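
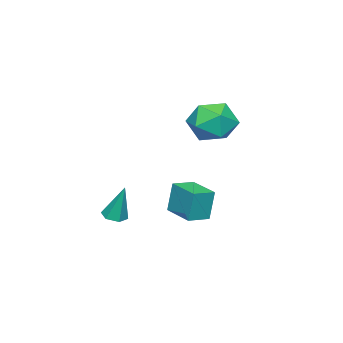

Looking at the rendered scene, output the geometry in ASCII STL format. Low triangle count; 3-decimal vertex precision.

solid 
facet normal -0.903 0.412 -0.124
outer loop
vertex -1.747 1.793 -0.863
vertex -1.093 3.193 -0.977
vertex -1.622 1.612 -2.377
endloop
endfacet
facet normal -0.422 -0.903 0.073
outer loop
vertex -0.647 1.167 -2.243
vertex -1.747 1.793 -0.863
vertex -1.622 1.612 -2.377
endloop
endfacet
facet normal -0.903 0.412 -0.124
outer loop
vertex -1.622 1.612 -2.377
vertex -1.093 3.193 -0.977
vertex -0.968 3.012 -2.491
endloop
endfacet
facet normal 0.082 -0.119 -0.990
outer loop
vertex -0.968 3.012 -2.491
vertex -0.647 1.167 -2.243
vertex -1.622 1.612 -2.377
endloop
endfacet
facet normal -0.082 0.119 0.990
outer loop
vertex -1.747 1.793 -0.863
vertex -0.118 2.748 -0.843
vertex -1.093 3.193 -0.977
endloop
endfacet
facet normal -0.422 -0.903 0.073
outer loop
vertex -0.772 1.348 -0.729
vertex -1.747 1.793 -0.863
vertex -0.647 1.167 -2.243
endloop
endfacet
facet normal -0.082 0.119 0.990
outer loop
vertex -0.772 1.348 -0.729
vertex -0.118 2.748 -0.843
vertex -1.747 1.793 -0.863
endloop
endfacet
facet normal 0.422 0.903 -0.073
outer loop
vertex -1.093 3.193 -0.977
vertex -0.118 2.748 -0.843
vertex -0.968 3.012 -2.491
endloop
endfacet
facet normal 0.082 -0.119 -0.990
outer loop
vertex 0.007 2.567 -2.357
vertex -0.647 1.167 -2.243
vertex -0.968 3.012 -2.491
endloop
endfacet
facet normal 0.422 0.903 -0.073
outer loop
vertex -0.968 3.012 -2.491
vertex -0.118 2.748 -0.843
vertex 0.007 2.567 -2.357
endloop
endfacet
facet normal 0.903 -0.412 0.124
outer loop
vertex 0.007 2.567 -2.357
vertex -0.772 1.348 -0.729
vertex -0.647 1.167 -2.243
endloop
endfacet
facet normal 0.903 -0.412 0.124
outer loop
vertex -0.118 2.748 -0.843
vertex -0.772 1.348 -0.729
vertex 0.007 2.567 -2.357
endloop
endfacet
facet normal -0.021 -0.303 -0.953
outer loop
vertex 3.033 1.154 -1.676
vertex 2.702 0.714 -1.529
vertex 2.465 1.209 -1.681
endloop
endfacet
facet normal 0.097 0.995 -0.035
outer loop
vertex 3.033 1.154 -1.676
vertex 2.465 1.209 -1.681
vertex 2.738 1.246 0.149
endloop
endfacet
facet normal -0.021 -0.303 -0.953
outer loop
vertex 2.465 1.209 -1.681
vertex 2.702 0.714 -1.529
vertex 2.134 0.769 -1.534
endloop
endfacet
facet normal -0.778 0.620 0.104
outer loop
vertex 2.465 1.209 -1.681
vertex 2.134 0.769 -1.534
vertex 2.738 1.246 0.149
endloop
endfacet
facet normal -0.021 -0.304 -0.952
outer loop
vertex 2.134 0.769 -1.534
vertex 2.702 0.714 -1.529
vertex 2.371 0.273 -1.381
endloop
endfacet
facet normal -0.870 -0.294 0.396
outer loop
vertex 2.134 0.769 -1.534
vertex 2.371 0.273 -1.381
vertex 2.738 1.246 0.149
endloop
endfacet
facet normal -0.021 -0.304 -0.952
outer loop
vertex 2.371 0.273 -1.381
vertex 2.702 0.714 -1.529
vertex 2.938 0.218 -1.376
endloop
endfacet
facet normal -0.085 -0.831 0.549
outer loop
vertex 2.371 0.273 -1.381
vertex 2.938 0.218 -1.376
vertex 2.738 1.246 0.149
endloop
endfacet
facet normal -0.020 -0.303 -0.953
outer loop
vertex 2.938 0.218 -1.376
vertex 2.702 0.714 -1.529
vertex 3.269 0.658 -1.523
endloop
endfacet
facet normal 0.789 -0.456 0.411
outer loop
vertex 2.938 0.218 -1.376
vertex 3.269 0.658 -1.523
vertex 2.738 1.246 0.149
endloop
endfacet
facet normal -0.020 -0.303 -0.953
outer loop
vertex 3.269 0.658 -1.523
vertex 2.702 0.714 -1.529
vertex 3.033 1.154 -1.676
endloop
endfacet
facet normal 0.882 0.456 0.120
outer loop
vertex 3.269 0.658 -1.523
vertex 3.033 1.154 -1.676
vertex 2.738 1.246 0.149
endloop
endfacet
facet normal -0.094 0.791 0.604
outer loop
vertex -0.498 4.66 3.379
vertex -0.615 3.947 4.295
vertex 0.445 4.317 3.975
endloop
endfacet
facet normal 0.318 0.947 0.042
outer loop
vertex -0.498 4.66 3.379
vertex 0.445 4.317 3.975
vertex 0.475 4.359 2.809
endloop
endfacet
facet normal -0.064 0.833 -0.549
outer loop
vertex -0.498 4.66 3.379
vertex 0.475 4.359 2.809
vertex -0.566 4.015 2.408
endloop
endfacet
facet normal -0.712 0.607 -0.353
outer loop
vertex -0.498 4.66 3.379
vertex -0.566 4.015 2.408
vertex -1.24 3.76 3.327
endloop
endfacet
facet normal -0.730 0.581 0.359
outer loop
vertex -0.498 4.66 3.379
vertex -1.24 3.76 3.327
vertex -0.615 3.947 4.295
endloop
endfacet
facet normal 0.869 0.494 0.040
outer loop
vertex 0.475 4.359 2.809
vertex 0.445 4.317 3.975
vertex 0.96 3.46 3.373
endloop
endfacet
facet normal 0.202 0.242 0.949
outer loop
vertex 0.445 4.317 3.975
vertex -0.615 3.947 4.295
vertex 0.286 3.205 4.292
endloop
endfacet
facet normal -0.827 -0.099 0.553
outer loop
vertex -0.615 3.947 4.295
vertex -1.24 3.76 3.327
vertex -0.755 2.861 3.891
endloop
endfacet
facet normal -0.797 -0.057 -0.601
outer loop
vertex -1.24 3.76 3.327
vertex -0.566 4.015 2.408
vertex -0.725 2.903 2.725
endloop
endfacet
facet normal 0.251 0.309 -0.917
outer loop
vertex -0.566 4.015 2.408
vertex 0.475 4.359 2.809
vertex 0.335 3.273 2.405
endloop
endfacet
facet normal 0.712 -0.607 0.353
outer loop
vertex 0.218 2.56 3.321
vertex 0.96 3.46 3.373
vertex 0.286 3.205 4.292
endloop
endfacet
facet normal 0.064 -0.833 0.549
outer loop
vertex 0.218 2.56 3.321
vertex 0.286 3.205 4.292
vertex -0.755 2.861 3.891
endloop
endfacet
facet normal -0.318 -0.947 -0.042
outer loop
vertex 0.218 2.56 3.321
vertex -0.755 2.861 3.891
vertex -0.725 2.903 2.725
endloop
endfacet
facet normal 0.094 -0.791 -0.604
outer loop
vertex 0.218 2.56 3.321
vertex -0.725 2.903 2.725
vertex 0.335 3.273 2.405
endloop
endfacet
facet normal 0.730 -0.581 -0.359
outer loop
vertex 0.218 2.56 3.321
vertex 0.335 3.273 2.405
vertex 0.96 3.46 3.373
endloop
endfacet
facet normal 0.797 0.057 0.601
outer loop
vertex 0.286 3.205 4.292
vertex 0.96 3.46 3.373
vertex 0.445 4.317 3.975
endloop
endfacet
facet normal -0.251 -0.309 0.917
outer loop
vertex -0.755 2.861 3.891
vertex 0.286 3.205 4.292
vertex -0.615 3.947 4.295
endloop
endfacet
facet normal -0.869 -0.494 -0.040
outer loop
vertex -0.725 2.903 2.725
vertex -0.755 2.861 3.891
vertex -1.24 3.76 3.327
endloop
endfacet
facet normal -0.202 -0.242 -0.949
outer loop
vertex 0.335 3.273 2.405
vertex -0.725 2.903 2.725
vertex -0.566 4.015 2.408
endloop
endfacet
facet normal 0.827 0.099 -0.553
outer loop
vertex 0.96 3.46 3.373
vertex 0.335 3.273 2.405
vertex 0.475 4.359 2.809
endloop
endfacet

endsolid


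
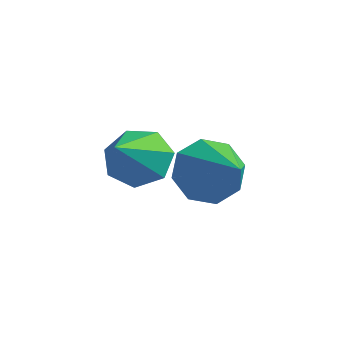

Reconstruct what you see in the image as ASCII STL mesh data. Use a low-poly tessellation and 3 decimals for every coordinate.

solid 
facet normal -0.824 0.308 -0.476
outer loop
vertex 0.003 3.782 -3.06
vertex -0.608 3.233 -2.358
vertex -0.208 4.236 -2.401
endloop
endfacet
facet normal 0.838 0.537 -0.101
outer loop
vertex 0.003 3.782 -3.06
vertex -0.208 4.236 -2.401
vertex 0.908 2.667 -1.482
endloop
endfacet
facet normal -0.824 0.308 -0.476
outer loop
vertex -0.208 4.236 -2.401
vertex -0.608 3.233 -2.358
vertex -0.653 4.102 -1.718
endloop
endfacet
facet normal 0.549 0.677 0.490
outer loop
vertex -0.208 4.236 -2.401
vertex -0.653 4.102 -1.718
vertex 0.908 2.667 -1.482
endloop
endfacet
facet normal -0.823 0.308 -0.476
outer loop
vertex -0.653 4.102 -1.718
vertex -0.608 3.233 -2.358
vertex -1.072 3.46 -1.409
endloop
endfacet
facet normal 0.169 0.336 0.927
outer loop
vertex -0.653 4.102 -1.718
vertex -1.072 3.46 -1.409
vertex 0.908 2.667 -1.482
endloop
endfacet
facet normal -0.823 0.309 -0.476
outer loop
vertex -1.072 3.46 -1.409
vertex -0.608 3.233 -2.358
vertex -1.219 2.685 -1.657
endloop
endfacet
facet normal -0.081 -0.290 0.954
outer loop
vertex -1.072 3.46 -1.409
vertex -1.219 2.685 -1.657
vertex 0.908 2.667 -1.482
endloop
endfacet
facet normal -0.823 0.308 -0.477
outer loop
vertex -1.219 2.685 -1.657
vertex -0.608 3.233 -2.358
vertex -1.008 2.231 -2.315
endloop
endfacet
facet normal -0.053 -0.830 0.556
outer loop
vertex -1.219 2.685 -1.657
vertex -1.008 2.231 -2.315
vertex 0.908 2.667 -1.482
endloop
endfacet
facet normal -0.823 0.308 -0.477
outer loop
vertex -1.008 2.231 -2.315
vertex -0.608 3.233 -2.358
vertex -0.562 2.365 -2.998
endloop
endfacet
facet normal 0.237 -0.971 -0.036
outer loop
vertex -1.008 2.231 -2.315
vertex -0.562 2.365 -2.998
vertex 0.908 2.667 -1.482
endloop
endfacet
facet normal -0.824 0.307 -0.476
outer loop
vertex -0.562 2.365 -2.998
vertex -0.608 3.233 -2.358
vertex -0.144 3.007 -3.307
endloop
endfacet
facet normal 0.617 -0.629 -0.473
outer loop
vertex -0.562 2.365 -2.998
vertex -0.144 3.007 -3.307
vertex 0.908 2.667 -1.482
endloop
endfacet
facet normal -0.824 0.308 -0.476
outer loop
vertex -0.144 3.007 -3.307
vertex -0.608 3.233 -2.358
vertex 0.003 3.782 -3.06
endloop
endfacet
facet normal 0.866 -0.005 -0.500
outer loop
vertex -0.144 3.007 -3.307
vertex 0.003 3.782 -3.06
vertex 0.908 2.667 -1.482
endloop
endfacet
facet normal -0.293 0.744 -0.601
outer loop
vertex -1.186 1.009 -2.212
vertex -1.491 1.506 -1.449
vertex -0.624 1.514 -1.861
endloop
endfacet
facet normal 0.738 -0.548 -0.393
outer loop
vertex -1.186 1.009 -2.212
vertex -0.624 1.514 -1.861
vertex -0.889 -0.026 -0.211
endloop
endfacet
facet normal -0.293 0.743 -0.602
outer loop
vertex -0.624 1.514 -1.861
vertex -1.491 1.506 -1.449
vertex -0.716 2.013 -1.2
endloop
endfacet
facet normal 0.989 -0.013 0.147
outer loop
vertex -0.624 1.514 -1.861
vertex -0.716 2.013 -1.2
vertex -0.889 -0.026 -0.211
endloop
endfacet
facet normal -0.293 0.743 -0.602
outer loop
vertex -0.716 2.013 -1.2
vertex -1.491 1.506 -1.449
vertex -1.391 2.13 -0.727
endloop
endfacet
facet normal 0.581 0.315 0.751
outer loop
vertex -0.716 2.013 -1.2
vertex -1.391 2.13 -0.727
vertex -0.889 -0.026 -0.211
endloop
endfacet
facet normal -0.292 0.743 -0.602
outer loop
vertex -1.391 2.13 -0.727
vertex -1.491 1.506 -1.449
vertex -2.142 1.777 -0.798
endloop
endfacet
facet normal -0.180 0.189 0.965
outer loop
vertex -1.391 2.13 -0.727
vertex -2.142 1.777 -0.798
vertex -0.889 -0.026 -0.211
endloop
endfacet
facet normal -0.293 0.743 -0.602
outer loop
vertex -2.142 1.777 -0.798
vertex -1.491 1.506 -1.449
vertex -2.403 1.219 -1.36
endloop
endfacet
facet normal -0.720 -0.296 0.628
outer loop
vertex -2.142 1.777 -0.798
vertex -2.403 1.219 -1.36
vertex -0.889 -0.026 -0.211
endloop
endfacet
facet normal -0.293 0.744 -0.601
outer loop
vertex -2.403 1.219 -1.36
vertex -1.491 1.506 -1.449
vertex -1.978 0.878 -1.989
endloop
endfacet
facet normal -0.632 -0.775 -0.007
outer loop
vertex -2.403 1.219 -1.36
vertex -1.978 0.878 -1.989
vertex -0.889 -0.026 -0.211
endloop
endfacet
facet normal -0.292 0.744 -0.601
outer loop
vertex -1.978 0.878 -1.989
vertex -1.491 1.506 -1.449
vertex -1.186 1.009 -2.212
endloop
endfacet
facet normal 0.017 -0.887 -0.461
outer loop
vertex -1.978 0.878 -1.989
vertex -1.186 1.009 -2.212
vertex -0.889 -0.026 -0.211
endloop
endfacet

endsolid


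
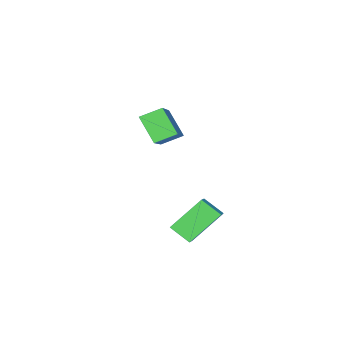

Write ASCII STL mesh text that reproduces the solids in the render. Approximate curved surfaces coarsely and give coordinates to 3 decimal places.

solid 
facet normal -0.698 0.257 0.669
outer loop
vertex -0.619 0.254 0.008
vertex -0.8 0.929 -0.44
vertex -1.186 -0.179 -0.417
endloop
endfacet
facet normal 0.217 -0.814 0.539
outer loop
vertex -0.18 -0.549 -1.38
vertex -0.619 0.254 0.008
vertex -1.186 -0.179 -0.417
endloop
endfacet
facet normal -0.698 0.257 0.668
outer loop
vertex -1.186 -0.179 -0.417
vertex -0.8 0.929 -0.44
vertex -1.366 0.496 -0.865
endloop
endfacet
facet normal -0.682 -0.522 -0.512
outer loop
vertex -1.366 0.496 -0.865
vertex -0.18 -0.549 -1.38
vertex -1.186 -0.179 -0.417
endloop
endfacet
facet normal 0.682 0.523 0.512
outer loop
vertex -0.619 0.254 0.008
vertex 0.206 0.559 -1.403
vertex -0.8 0.929 -0.44
endloop
endfacet
facet normal 0.217 -0.814 0.539
outer loop
vertex 0.386 -0.116 -0.955
vertex -0.619 0.254 0.008
vertex -0.18 -0.549 -1.38
endloop
endfacet
facet normal 0.683 0.522 0.512
outer loop
vertex 0.386 -0.116 -0.955
vertex 0.206 0.559 -1.403
vertex -0.619 0.254 0.008
endloop
endfacet
facet normal -0.217 0.813 -0.539
outer loop
vertex -0.8 0.929 -0.44
vertex 0.206 0.559 -1.403
vertex -1.366 0.496 -0.865
endloop
endfacet
facet normal -0.682 -0.522 -0.511
outer loop
vertex -0.361 0.126 -1.828
vertex -0.18 -0.549 -1.38
vertex -1.366 0.496 -0.865
endloop
endfacet
facet normal -0.217 0.814 -0.539
outer loop
vertex -1.366 0.496 -0.865
vertex 0.206 0.559 -1.403
vertex -0.361 0.126 -1.828
endloop
endfacet
facet normal 0.698 -0.256 -0.668
outer loop
vertex -0.361 0.126 -1.828
vertex 0.386 -0.116 -0.955
vertex -0.18 -0.549 -1.38
endloop
endfacet
facet normal 0.698 -0.258 -0.668
outer loop
vertex 0.206 0.559 -1.403
vertex 0.386 -0.116 -0.955
vertex -0.361 0.126 -1.828
endloop
endfacet
facet normal -0.655 -0.517 -0.551
outer loop
vertex -2.782 -4.422 0.729
vertex -3.413 -3.984 1.068
vertex -2.69 -3.635 -0.118
endloop
endfacet
facet normal 0.751 -0.522 -0.404
outer loop
vertex -1.347 -2.576 1.012
vertex -2.782 -4.422 0.729
vertex -2.69 -3.635 -0.118
endloop
endfacet
facet normal -0.655 -0.517 -0.551
outer loop
vertex -2.69 -3.635 -0.118
vertex -3.413 -3.984 1.068
vertex -3.321 -3.197 0.221
endloop
endfacet
facet normal 0.079 0.679 -0.730
outer loop
vertex -3.321 -3.197 0.221
vertex -1.347 -2.576 1.012
vertex -2.69 -3.635 -0.118
endloop
endfacet
facet normal -0.079 -0.679 0.730
outer loop
vertex -2.782 -4.422 0.729
vertex -2.07 -2.925 2.198
vertex -3.413 -3.984 1.068
endloop
endfacet
facet normal 0.751 -0.522 -0.404
outer loop
vertex -1.439 -3.363 1.859
vertex -2.782 -4.422 0.729
vertex -1.347 -2.576 1.012
endloop
endfacet
facet normal -0.079 -0.679 0.730
outer loop
vertex -1.439 -3.363 1.859
vertex -2.07 -2.925 2.198
vertex -2.782 -4.422 0.729
endloop
endfacet
facet normal -0.751 0.522 0.404
outer loop
vertex -3.413 -3.984 1.068
vertex -2.07 -2.925 2.198
vertex -3.321 -3.197 0.221
endloop
endfacet
facet normal 0.079 0.679 -0.730
outer loop
vertex -1.978 -2.138 1.351
vertex -1.347 -2.576 1.012
vertex -3.321 -3.197 0.221
endloop
endfacet
facet normal -0.751 0.522 0.404
outer loop
vertex -3.321 -3.197 0.221
vertex -2.07 -2.925 2.198
vertex -1.978 -2.138 1.351
endloop
endfacet
facet normal 0.655 0.517 0.551
outer loop
vertex -1.978 -2.138 1.351
vertex -1.439 -3.363 1.859
vertex -1.347 -2.576 1.012
endloop
endfacet
facet normal 0.655 0.517 0.551
outer loop
vertex -2.07 -2.925 2.198
vertex -1.439 -3.363 1.859
vertex -1.978 -2.138 1.351
endloop
endfacet

endsolid


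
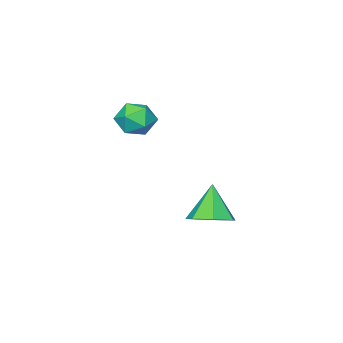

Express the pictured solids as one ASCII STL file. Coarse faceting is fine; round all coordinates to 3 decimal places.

solid 
facet normal 0.358 0.327 -0.874
outer loop
vertex 2.165 4.69 -1.356
vertex 1.606 3.968 -1.855
vertex 1.334 4.94 -1.603
endloop
endfacet
facet normal -0.029 0.653 0.757
outer loop
vertex 2.165 4.69 -1.356
vertex 1.334 4.94 -1.603
vertex 0.954 3.372 -0.265
endloop
endfacet
facet normal 0.359 0.327 -0.874
outer loop
vertex 1.334 4.94 -1.603
vertex 1.606 3.968 -1.855
vertex 0.708 4.458 -2.04
endloop
endfacet
facet normal -0.720 0.543 0.432
outer loop
vertex 1.334 4.94 -1.603
vertex 0.708 4.458 -2.04
vertex 0.954 3.372 -0.265
endloop
endfacet
facet normal 0.359 0.328 -0.874
outer loop
vertex 0.708 4.458 -2.04
vertex 1.606 3.968 -1.855
vertex 0.759 3.608 -2.338
endloop
endfacet
facet normal -0.993 -0.089 0.083
outer loop
vertex 0.708 4.458 -2.04
vertex 0.759 3.608 -2.338
vertex 0.954 3.372 -0.265
endloop
endfacet
facet normal 0.359 0.329 -0.874
outer loop
vertex 0.759 3.608 -2.338
vertex 1.606 3.968 -1.855
vertex 1.448 3.029 -2.273
endloop
endfacet
facet normal -0.642 -0.767 -0.027
outer loop
vertex 0.759 3.608 -2.338
vertex 1.448 3.029 -2.273
vertex 0.954 3.372 -0.265
endloop
endfacet
facet normal 0.359 0.329 -0.874
outer loop
vertex 1.448 3.029 -2.273
vertex 1.606 3.968 -1.855
vertex 2.256 3.157 -1.893
endloop
endfacet
facet normal 0.069 -0.980 0.184
outer loop
vertex 1.448 3.029 -2.273
vertex 2.256 3.157 -1.893
vertex 0.954 3.372 -0.265
endloop
endfacet
facet normal 0.358 0.328 -0.874
outer loop
vertex 2.256 3.157 -1.893
vertex 1.606 3.968 -1.855
vertex 2.575 3.896 -1.485
endloop
endfacet
facet normal 0.604 -0.569 0.558
outer loop
vertex 2.256 3.157 -1.893
vertex 2.575 3.896 -1.485
vertex 0.954 3.372 -0.265
endloop
endfacet
facet normal 0.358 0.327 -0.874
outer loop
vertex 2.575 3.896 -1.485
vertex 1.606 3.968 -1.855
vertex 2.165 4.69 -1.356
endloop
endfacet
facet normal 0.561 0.158 0.813
outer loop
vertex 2.575 3.896 -1.485
vertex 2.165 4.69 -1.356
vertex 0.954 3.372 -0.265
endloop
endfacet
facet normal -0.677 0.461 0.573
outer loop
vertex 2.794 2.142 3.562
vertex 2.714 1.371 4.087
vertex 3.346 2.025 4.308
endloop
endfacet
facet normal -0.212 0.929 0.302
outer loop
vertex 2.794 2.142 3.562
vertex 3.346 2.025 4.308
vertex 3.701 2.365 3.512
endloop
endfacet
facet normal -0.239 0.881 -0.409
outer loop
vertex 2.794 2.142 3.562
vertex 3.701 2.365 3.512
vertex 3.288 1.922 2.799
endloop
endfacet
facet normal -0.721 0.383 -0.577
outer loop
vertex 2.794 2.142 3.562
vertex 3.288 1.922 2.799
vertex 2.678 1.308 3.154
endloop
endfacet
facet normal -0.992 0.123 0.030
outer loop
vertex 2.794 2.142 3.562
vertex 2.678 1.308 3.154
vertex 2.714 1.371 4.087
endloop
endfacet
facet normal 0.443 0.736 0.512
outer loop
vertex 3.701 2.365 3.512
vertex 3.346 2.025 4.308
vertex 4.182 1.732 4.006
endloop
endfacet
facet normal -0.310 -0.022 0.951
outer loop
vertex 3.346 2.025 4.308
vertex 2.714 1.371 4.087
vertex 3.572 1.118 4.361
endloop
endfacet
facet normal -0.820 -0.568 0.070
outer loop
vertex 2.714 1.371 4.087
vertex 2.678 1.308 3.154
vertex 3.159 0.675 3.648
endloop
endfacet
facet normal -0.382 -0.148 -0.912
outer loop
vertex 2.678 1.308 3.154
vertex 3.288 1.922 2.799
vertex 3.514 1.015 2.852
endloop
endfacet
facet normal 0.398 0.658 -0.639
outer loop
vertex 3.288 1.922 2.799
vertex 3.701 2.365 3.512
vertex 4.146 1.669 3.073
endloop
endfacet
facet normal 0.721 -0.383 0.577
outer loop
vertex 4.066 0.898 3.598
vertex 4.182 1.732 4.006
vertex 3.572 1.118 4.361
endloop
endfacet
facet normal 0.239 -0.881 0.409
outer loop
vertex 4.066 0.898 3.598
vertex 3.572 1.118 4.361
vertex 3.159 0.675 3.648
endloop
endfacet
facet normal 0.212 -0.929 -0.302
outer loop
vertex 4.066 0.898 3.598
vertex 3.159 0.675 3.648
vertex 3.514 1.015 2.852
endloop
endfacet
facet normal 0.677 -0.461 -0.573
outer loop
vertex 4.066 0.898 3.598
vertex 3.514 1.015 2.852
vertex 4.146 1.669 3.073
endloop
endfacet
facet normal 0.992 -0.123 -0.030
outer loop
vertex 4.066 0.898 3.598
vertex 4.146 1.669 3.073
vertex 4.182 1.732 4.006
endloop
endfacet
facet normal 0.382 0.148 0.912
outer loop
vertex 3.572 1.118 4.361
vertex 4.182 1.732 4.006
vertex 3.346 2.025 4.308
endloop
endfacet
facet normal -0.398 -0.658 0.639
outer loop
vertex 3.159 0.675 3.648
vertex 3.572 1.118 4.361
vertex 2.714 1.371 4.087
endloop
endfacet
facet normal -0.443 -0.736 -0.512
outer loop
vertex 3.514 1.015 2.852
vertex 3.159 0.675 3.648
vertex 2.678 1.308 3.154
endloop
endfacet
facet normal 0.310 0.022 -0.951
outer loop
vertex 4.146 1.669 3.073
vertex 3.514 1.015 2.852
vertex 3.288 1.922 2.799
endloop
endfacet
facet normal 0.820 0.568 -0.070
outer loop
vertex 4.182 1.732 4.006
vertex 4.146 1.669 3.073
vertex 3.701 2.365 3.512
endloop
endfacet

endsolid


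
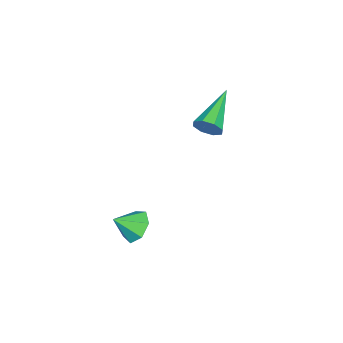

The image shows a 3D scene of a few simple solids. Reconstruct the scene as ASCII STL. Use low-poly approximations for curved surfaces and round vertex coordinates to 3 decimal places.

solid 
facet normal 0.910 -0.046 -0.412
outer loop
vertex -0.307 0.114 3.42
vertex -0.532 -0.216 2.96
vertex -0.454 0.38 3.066
endloop
endfacet
facet normal 0.017 0.803 0.596
outer loop
vertex -0.307 0.114 3.42
vertex -0.454 0.38 3.066
vertex -2.388 -0.124 3.8
endloop
endfacet
facet normal 0.910 -0.046 -0.412
outer loop
vertex -0.454 0.38 3.066
vertex -0.532 -0.216 2.96
vertex -0.647 0.296 2.649
endloop
endfacet
facet normal -0.275 0.959 -0.066
outer loop
vertex -0.454 0.38 3.066
vertex -0.647 0.296 2.649
vertex -2.388 -0.124 3.8
endloop
endfacet
facet normal 0.911 -0.045 -0.411
outer loop
vertex -0.647 0.296 2.649
vertex -0.532 -0.216 2.96
vertex -0.772 -0.088 2.414
endloop
endfacet
facet normal -0.547 0.559 -0.623
outer loop
vertex -0.647 0.296 2.649
vertex -0.772 -0.088 2.414
vertex -2.388 -0.124 3.8
endloop
endfacet
facet normal 0.910 -0.046 -0.411
outer loop
vertex -0.772 -0.088 2.414
vertex -0.532 -0.216 2.96
vertex -0.757 -0.547 2.499
endloop
endfacet
facet normal -0.641 -0.160 -0.751
outer loop
vertex -0.772 -0.088 2.414
vertex -0.757 -0.547 2.499
vertex -2.388 -0.124 3.8
endloop
endfacet
facet normal 0.910 -0.044 -0.412
outer loop
vertex -0.757 -0.547 2.499
vertex -0.532 -0.216 2.96
vertex -0.609 -0.812 2.854
endloop
endfacet
facet normal -0.501 -0.781 -0.374
outer loop
vertex -0.757 -0.547 2.499
vertex -0.609 -0.812 2.854
vertex -2.388 -0.124 3.8
endloop
endfacet
facet normal 0.910 -0.044 -0.412
outer loop
vertex -0.609 -0.812 2.854
vertex -0.532 -0.216 2.96
vertex -0.416 -0.728 3.271
endloop
endfacet
facet normal -0.210 -0.935 0.285
outer loop
vertex -0.609 -0.812 2.854
vertex -0.416 -0.728 3.271
vertex -2.388 -0.124 3.8
endloop
endfacet
facet normal 0.910 -0.045 -0.413
outer loop
vertex -0.416 -0.728 3.271
vertex -0.532 -0.216 2.96
vertex -0.291 -0.345 3.505
endloop
endfacet
facet normal 0.062 -0.535 0.843
outer loop
vertex -0.416 -0.728 3.271
vertex -0.291 -0.345 3.505
vertex -2.388 -0.124 3.8
endloop
endfacet
facet normal 0.910 -0.045 -0.413
outer loop
vertex -0.291 -0.345 3.505
vertex -0.532 -0.216 2.96
vertex -0.307 0.114 3.42
endloop
endfacet
facet normal 0.156 0.185 0.970
outer loop
vertex -0.291 -0.345 3.505
vertex -0.307 0.114 3.42
vertex -2.388 -0.124 3.8
endloop
endfacet
facet normal -0.483 0.638 -0.600
outer loop
vertex 2.023 -2.31 -2.292
vertex 1.417 -2.322 -1.817
vertex 2.026 -1.851 -1.806
endloop
endfacet
facet normal 0.998 -0.049 0.040
outer loop
vertex 2.023 -2.31 -2.292
vertex 2.026 -1.851 -1.806
vertex 1.943 -3.018 -1.163
endloop
endfacet
facet normal -0.482 0.638 -0.600
outer loop
vertex 2.026 -1.851 -1.806
vertex 1.417 -2.322 -1.817
vertex 1.57 -1.747 -1.329
endloop
endfacet
facet normal 0.722 0.294 0.626
outer loop
vertex 2.026 -1.851 -1.806
vertex 1.57 -1.747 -1.329
vertex 1.943 -3.018 -1.163
endloop
endfacet
facet normal -0.483 0.638 -0.600
outer loop
vertex 1.57 -1.747 -1.329
vertex 1.417 -2.322 -1.817
vertex 0.999 -2.076 -1.219
endloop
endfacet
facet normal 0.099 0.157 0.983
outer loop
vertex 1.57 -1.747 -1.329
vertex 0.999 -2.076 -1.219
vertex 1.943 -3.018 -1.163
endloop
endfacet
facet normal -0.483 0.638 -0.600
outer loop
vertex 0.999 -2.076 -1.219
vertex 1.417 -2.322 -1.817
vertex 0.743 -2.591 -1.56
endloop
endfacet
facet normal -0.405 -0.356 0.842
outer loop
vertex 0.999 -2.076 -1.219
vertex 0.743 -2.591 -1.56
vertex 1.943 -3.018 -1.163
endloop
endfacet
facet normal -0.483 0.638 -0.600
outer loop
vertex 0.743 -2.591 -1.56
vertex 1.417 -2.322 -1.817
vertex 0.994 -2.903 -2.094
endloop
endfacet
facet normal -0.408 -0.859 0.310
outer loop
vertex 0.743 -2.591 -1.56
vertex 0.994 -2.903 -2.094
vertex 1.943 -3.018 -1.163
endloop
endfacet
facet normal -0.483 0.638 -0.600
outer loop
vertex 0.994 -2.903 -2.094
vertex 1.417 -2.322 -1.817
vertex 1.564 -2.778 -2.42
endloop
endfacet
facet normal 0.091 -0.973 -0.213
outer loop
vertex 0.994 -2.903 -2.094
vertex 1.564 -2.778 -2.42
vertex 1.943 -3.018 -1.163
endloop
endfacet
facet normal -0.483 0.638 -0.600
outer loop
vertex 1.564 -2.778 -2.42
vertex 1.417 -2.322 -1.817
vertex 2.023 -2.31 -2.292
endloop
endfacet
facet normal 0.717 -0.612 -0.333
outer loop
vertex 1.564 -2.778 -2.42
vertex 2.023 -2.31 -2.292
vertex 1.943 -3.018 -1.163
endloop
endfacet

endsolid


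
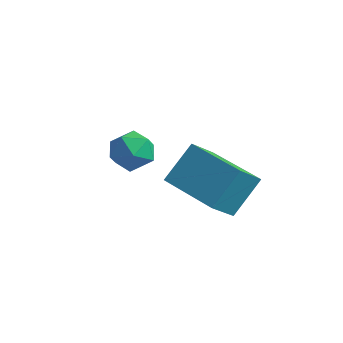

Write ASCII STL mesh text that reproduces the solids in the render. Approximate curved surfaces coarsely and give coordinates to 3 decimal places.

solid 
facet normal -0.682 0.103 0.724
outer loop
vertex -2.798 -2.205 0.263
vertex -3.282 -2.831 -0.104
vertex -2.68 -3.039 0.493
endloop
endfacet
facet normal -0.030 0.262 0.965
outer loop
vertex -2.798 -2.205 0.263
vertex -2.68 -3.039 0.493
vertex -1.99 -2.518 0.373
endloop
endfacet
facet normal 0.230 0.793 0.564
outer loop
vertex -2.798 -2.205 0.263
vertex -1.99 -2.518 0.373
vertex -2.166 -1.989 -0.299
endloop
endfacet
facet normal -0.261 0.962 0.076
outer loop
vertex -2.798 -2.205 0.263
vertex -2.166 -1.989 -0.299
vertex -2.964 -2.182 -0.593
endloop
endfacet
facet normal -0.826 0.536 0.175
outer loop
vertex -2.798 -2.205 0.263
vertex -2.964 -2.182 -0.593
vertex -3.282 -2.831 -0.104
endloop
endfacet
facet normal 0.386 -0.311 0.868
outer loop
vertex -1.99 -2.518 0.373
vertex -2.68 -3.039 0.493
vertex -1.976 -3.338 0.073
endloop
endfacet
facet normal -0.671 -0.567 0.479
outer loop
vertex -2.68 -3.039 0.493
vertex -3.282 -2.831 -0.104
vertex -2.774 -3.531 -0.221
endloop
endfacet
facet normal -0.903 0.134 -0.409
outer loop
vertex -3.282 -2.831 -0.104
vertex -2.964 -2.182 -0.593
vertex -2.95 -3.002 -0.893
endloop
endfacet
facet normal 0.010 0.823 -0.568
outer loop
vertex -2.964 -2.182 -0.593
vertex -2.166 -1.989 -0.299
vertex -2.26 -2.481 -1.013
endloop
endfacet
facet normal 0.807 0.548 0.221
outer loop
vertex -2.166 -1.989 -0.299
vertex -1.99 -2.518 0.373
vertex -1.658 -2.689 -0.416
endloop
endfacet
facet normal 0.261 -0.962 -0.076
outer loop
vertex -2.142 -3.315 -0.783
vertex -1.976 -3.338 0.073
vertex -2.774 -3.531 -0.221
endloop
endfacet
facet normal -0.230 -0.793 -0.564
outer loop
vertex -2.142 -3.315 -0.783
vertex -2.774 -3.531 -0.221
vertex -2.95 -3.002 -0.893
endloop
endfacet
facet normal 0.030 -0.262 -0.965
outer loop
vertex -2.142 -3.315 -0.783
vertex -2.95 -3.002 -0.893
vertex -2.26 -2.481 -1.013
endloop
endfacet
facet normal 0.682 -0.103 -0.724
outer loop
vertex -2.142 -3.315 -0.783
vertex -2.26 -2.481 -1.013
vertex -1.658 -2.689 -0.416
endloop
endfacet
facet normal 0.826 -0.536 -0.175
outer loop
vertex -2.142 -3.315 -0.783
vertex -1.658 -2.689 -0.416
vertex -1.976 -3.338 0.073
endloop
endfacet
facet normal -0.010 -0.823 0.568
outer loop
vertex -2.774 -3.531 -0.221
vertex -1.976 -3.338 0.073
vertex -2.68 -3.039 0.493
endloop
endfacet
facet normal -0.807 -0.548 -0.221
outer loop
vertex -2.95 -3.002 -0.893
vertex -2.774 -3.531 -0.221
vertex -3.282 -2.831 -0.104
endloop
endfacet
facet normal -0.386 0.311 -0.868
outer loop
vertex -2.26 -2.481 -1.013
vertex -2.95 -3.002 -0.893
vertex -2.964 -2.182 -0.593
endloop
endfacet
facet normal 0.671 0.567 -0.479
outer loop
vertex -1.658 -2.689 -0.416
vertex -2.26 -2.481 -1.013
vertex -2.166 -1.989 -0.299
endloop
endfacet
facet normal 0.903 -0.134 0.409
outer loop
vertex -1.976 -3.338 0.073
vertex -1.658 -2.689 -0.416
vertex -1.99 -2.518 0.373
endloop
endfacet
facet normal -0.979 0.199 0.050
outer loop
vertex -0.52 -3.732 -0.197
vertex -0.236 -2.63 0.971
vertex -0.368 -2.745 -1.164
endloop
endfacet
facet normal -0.175 -0.675 -0.717
outer loop
vertex 1.716 -3.17 -1.271
vertex -0.52 -3.732 -0.197
vertex -0.368 -2.745 -1.164
endloop
endfacet
facet normal -0.979 0.200 0.050
outer loop
vertex -0.368 -2.745 -1.164
vertex -0.236 -2.63 0.971
vertex -0.084 -1.644 0.004
endloop
endfacet
facet normal 0.109 0.710 -0.696
outer loop
vertex -0.084 -1.644 0.004
vertex 1.716 -3.17 -1.271
vertex -0.368 -2.745 -1.164
endloop
endfacet
facet normal -0.109 -0.710 0.696
outer loop
vertex -0.52 -3.732 -0.197
vertex 1.848 -3.055 0.864
vertex -0.236 -2.63 0.971
endloop
endfacet
facet normal -0.174 -0.676 -0.716
outer loop
vertex 1.564 -4.156 -0.304
vertex -0.52 -3.732 -0.197
vertex 1.716 -3.17 -1.271
endloop
endfacet
facet normal -0.109 -0.710 0.696
outer loop
vertex 1.564 -4.156 -0.304
vertex 1.848 -3.055 0.864
vertex -0.52 -3.732 -0.197
endloop
endfacet
facet normal 0.175 0.676 0.716
outer loop
vertex -0.236 -2.63 0.971
vertex 1.848 -3.055 0.864
vertex -0.084 -1.644 0.004
endloop
endfacet
facet normal 0.109 0.710 -0.696
outer loop
vertex 2.0 -2.068 -0.103
vertex 1.716 -3.17 -1.271
vertex -0.084 -1.644 0.004
endloop
endfacet
facet normal 0.174 0.675 0.717
outer loop
vertex -0.084 -1.644 0.004
vertex 1.848 -3.055 0.864
vertex 2.0 -2.068 -0.103
endloop
endfacet
facet normal 0.979 -0.200 -0.050
outer loop
vertex 2.0 -2.068 -0.103
vertex 1.564 -4.156 -0.304
vertex 1.716 -3.17 -1.271
endloop
endfacet
facet normal 0.979 -0.200 -0.050
outer loop
vertex 1.848 -3.055 0.864
vertex 1.564 -4.156 -0.304
vertex 2.0 -2.068 -0.103
endloop
endfacet

endsolid


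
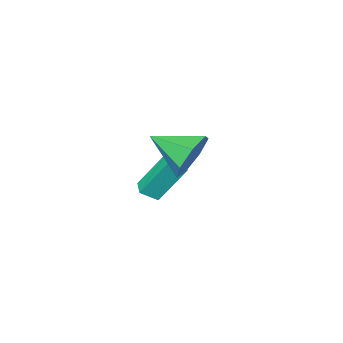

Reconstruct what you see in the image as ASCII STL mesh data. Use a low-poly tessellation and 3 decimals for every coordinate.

solid 
facet normal -0.487 0.798 -0.356
outer loop
vertex 0.506 4.111 2.791
vertex -0.223 4.02 3.583
vertex 0.7 4.581 3.578
endloop
endfacet
facet normal 0.978 -0.089 -0.188
outer loop
vertex 0.506 4.111 2.791
vertex 0.7 4.581 3.578
vertex 0.643 2.6 4.217
endloop
endfacet
facet normal -0.487 0.797 -0.357
outer loop
vertex 0.7 4.581 3.578
vertex -0.223 4.02 3.583
vertex 0.199 4.629 4.369
endloop
endfacet
facet normal 0.840 0.145 0.523
outer loop
vertex 0.7 4.581 3.578
vertex 0.199 4.629 4.369
vertex 0.643 2.6 4.217
endloop
endfacet
facet normal -0.487 0.797 -0.357
outer loop
vertex 0.199 4.629 4.369
vertex -0.223 4.02 3.583
vertex -0.62 4.218 4.568
endloop
endfacet
facet normal 0.245 -0.019 0.969
outer loop
vertex 0.199 4.629 4.369
vertex -0.62 4.218 4.568
vertex 0.643 2.6 4.217
endloop
endfacet
facet normal -0.487 0.798 -0.356
outer loop
vertex -0.62 4.218 4.568
vertex -0.223 4.02 3.583
vertex -1.14 3.658 4.025
endloop
endfacet
facet normal -0.359 -0.457 0.814
outer loop
vertex -0.62 4.218 4.568
vertex -1.14 3.658 4.025
vertex 0.643 2.6 4.217
endloop
endfacet
facet normal -0.487 0.798 -0.356
outer loop
vertex -1.14 3.658 4.025
vertex -0.223 4.02 3.583
vertex -0.969 3.371 3.149
endloop
endfacet
facet normal -0.516 -0.839 0.174
outer loop
vertex -1.14 3.658 4.025
vertex -0.969 3.371 3.149
vertex 0.643 2.6 4.217
endloop
endfacet
facet normal -0.486 0.798 -0.357
outer loop
vertex -0.969 3.371 3.149
vertex -0.223 4.02 3.583
vertex -0.237 3.572 2.6
endloop
endfacet
facet normal -0.110 -0.877 -0.468
outer loop
vertex -0.969 3.371 3.149
vertex -0.237 3.572 2.6
vertex 0.643 2.6 4.217
endloop
endfacet
facet normal -0.487 0.797 -0.356
outer loop
vertex -0.237 3.572 2.6
vertex -0.223 4.02 3.583
vertex 0.506 4.111 2.791
endloop
endfacet
facet normal 0.556 -0.543 -0.629
outer loop
vertex -0.237 3.572 2.6
vertex 0.506 4.111 2.791
vertex 0.643 2.6 4.217
endloop
endfacet
facet normal -0.753 0.348 -0.558
outer loop
vertex -3.062 -0.627 0.145
vertex -2.698 0.084 0.097
vertex -2.117 -1.221 -1.502
endloop
endfacet
facet normal -0.455 -0.889 0.059
outer loop
vertex -1.462 -1.524 -1.017
vertex -3.062 -0.627 0.145
vertex -2.117 -1.221 -1.502
endloop
endfacet
facet normal -0.753 0.348 -0.558
outer loop
vertex -2.117 -1.221 -1.502
vertex -2.698 0.084 0.097
vertex -1.753 -0.51 -1.55
endloop
endfacet
facet normal 0.475 -0.299 -0.828
outer loop
vertex -1.753 -0.51 -1.55
vertex -1.462 -1.524 -1.017
vertex -2.117 -1.221 -1.502
endloop
endfacet
facet normal -0.475 0.299 0.828
outer loop
vertex -3.062 -0.627 0.145
vertex -2.043 -0.219 0.582
vertex -2.698 0.084 0.097
endloop
endfacet
facet normal -0.455 -0.889 0.059
outer loop
vertex -2.407 -0.93 0.63
vertex -3.062 -0.627 0.145
vertex -1.462 -1.524 -1.017
endloop
endfacet
facet normal -0.475 0.299 0.828
outer loop
vertex -2.407 -0.93 0.63
vertex -2.043 -0.219 0.582
vertex -3.062 -0.627 0.145
endloop
endfacet
facet normal 0.455 0.889 -0.059
outer loop
vertex -2.698 0.084 0.097
vertex -2.043 -0.219 0.582
vertex -1.753 -0.51 -1.55
endloop
endfacet
facet normal 0.475 -0.299 -0.828
outer loop
vertex -1.098 -0.813 -1.065
vertex -1.462 -1.524 -1.017
vertex -1.753 -0.51 -1.55
endloop
endfacet
facet normal 0.455 0.889 -0.059
outer loop
vertex -1.753 -0.51 -1.55
vertex -2.043 -0.219 0.582
vertex -1.098 -0.813 -1.065
endloop
endfacet
facet normal 0.753 -0.348 0.558
outer loop
vertex -1.098 -0.813 -1.065
vertex -2.407 -0.93 0.63
vertex -1.462 -1.524 -1.017
endloop
endfacet
facet normal 0.753 -0.348 0.558
outer loop
vertex -2.043 -0.219 0.582
vertex -2.407 -0.93 0.63
vertex -1.098 -0.813 -1.065
endloop
endfacet

endsolid


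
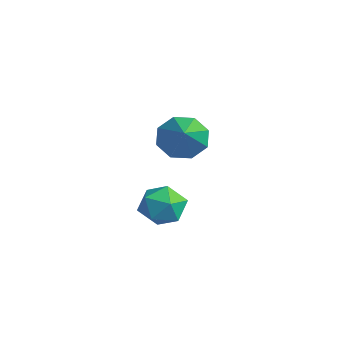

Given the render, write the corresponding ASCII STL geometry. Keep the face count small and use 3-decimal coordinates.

solid 
facet normal -0.748 0.391 -0.536
outer loop
vertex -2.48 4.067 1.713
vertex -3.088 3.406 2.08
vertex -2.807 4.298 2.338
endloop
endfacet
facet normal 0.747 0.647 0.152
outer loop
vertex -2.48 4.067 1.713
vertex -2.807 4.298 2.338
vertex -1.492 2.574 3.22
endloop
endfacet
facet normal -0.749 0.391 -0.535
outer loop
vertex -2.807 4.298 2.338
vertex -3.088 3.406 2.08
vertex -3.298 4.006 2.812
endloop
endfacet
facet normal 0.326 0.616 0.717
outer loop
vertex -2.807 4.298 2.338
vertex -3.298 4.006 2.812
vertex -1.492 2.574 3.22
endloop
endfacet
facet normal -0.749 0.391 -0.535
outer loop
vertex -3.298 4.006 2.812
vertex -3.088 3.406 2.08
vertex -3.666 3.363 2.857
endloop
endfacet
facet normal -0.115 0.135 0.984
outer loop
vertex -3.298 4.006 2.812
vertex -3.666 3.363 2.857
vertex -1.492 2.574 3.22
endloop
endfacet
facet normal -0.749 0.390 -0.535
outer loop
vertex -3.666 3.363 2.857
vertex -3.088 3.406 2.08
vertex -3.695 2.745 2.447
endloop
endfacet
facet normal -0.319 -0.513 0.796
outer loop
vertex -3.666 3.363 2.857
vertex -3.695 2.745 2.447
vertex -1.492 2.574 3.22
endloop
endfacet
facet normal -0.749 0.391 -0.535
outer loop
vertex -3.695 2.745 2.447
vertex -3.088 3.406 2.08
vertex -3.368 2.514 1.821
endloop
endfacet
facet normal -0.166 -0.950 0.264
outer loop
vertex -3.695 2.745 2.447
vertex -3.368 2.514 1.821
vertex -1.492 2.574 3.22
endloop
endfacet
facet normal -0.749 0.391 -0.535
outer loop
vertex -3.368 2.514 1.821
vertex -3.088 3.406 2.08
vertex -2.877 2.806 1.347
endloop
endfacet
facet normal 0.255 -0.919 -0.302
outer loop
vertex -3.368 2.514 1.821
vertex -2.877 2.806 1.347
vertex -1.492 2.574 3.22
endloop
endfacet
facet normal -0.749 0.391 -0.536
outer loop
vertex -2.877 2.806 1.347
vertex -3.088 3.406 2.08
vertex -2.509 3.449 1.302
endloop
endfacet
facet normal 0.696 -0.438 -0.569
outer loop
vertex -2.877 2.806 1.347
vertex -2.509 3.449 1.302
vertex -1.492 2.574 3.22
endloop
endfacet
facet normal -0.749 0.391 -0.535
outer loop
vertex -2.509 3.449 1.302
vertex -3.088 3.406 2.08
vertex -2.48 4.067 1.713
endloop
endfacet
facet normal 0.900 0.211 -0.381
outer loop
vertex -2.509 3.449 1.302
vertex -2.48 4.067 1.713
vertex -1.492 2.574 3.22
endloop
endfacet
facet normal -0.054 0.997 -0.055
outer loop
vertex 1.178 0.916 1.119
vertex 0.709 0.932 1.879
vertex 1.601 0.982 1.903
endloop
endfacet
facet normal 0.545 0.759 -0.358
outer loop
vertex 1.178 0.916 1.119
vertex 1.601 0.982 1.903
vertex 1.925 0.448 1.264
endloop
endfacet
facet normal 0.363 0.307 -0.880
outer loop
vertex 1.178 0.916 1.119
vertex 1.925 0.448 1.264
vertex 1.233 0.067 0.845
endloop
endfacet
facet normal -0.349 0.267 -0.898
outer loop
vertex 1.178 0.916 1.119
vertex 1.233 0.067 0.845
vertex 0.482 0.366 1.226
endloop
endfacet
facet normal -0.607 0.693 -0.389
outer loop
vertex 1.178 0.916 1.119
vertex 0.482 0.366 1.226
vertex 0.709 0.932 1.879
endloop
endfacet
facet normal 0.910 0.392 0.134
outer loop
vertex 1.925 0.448 1.264
vertex 1.601 0.982 1.903
vertex 1.918 0.174 2.114
endloop
endfacet
facet normal -0.060 0.778 0.625
outer loop
vertex 1.601 0.982 1.903
vertex 0.709 0.932 1.879
vertex 1.167 0.473 2.495
endloop
endfacet
facet normal -0.955 0.286 0.084
outer loop
vertex 0.709 0.932 1.879
vertex 0.482 0.366 1.226
vertex 0.475 0.092 2.076
endloop
endfacet
facet normal -0.537 -0.404 -0.741
outer loop
vertex 0.482 0.366 1.226
vertex 1.233 0.067 0.845
vertex 0.799 -0.442 1.437
endloop
endfacet
facet normal 0.617 -0.338 -0.711
outer loop
vertex 1.233 0.067 0.845
vertex 1.925 0.448 1.264
vertex 1.691 -0.392 1.461
endloop
endfacet
facet normal 0.349 -0.267 0.898
outer loop
vertex 1.222 -0.376 2.221
vertex 1.918 0.174 2.114
vertex 1.167 0.473 2.495
endloop
endfacet
facet normal -0.363 -0.307 0.880
outer loop
vertex 1.222 -0.376 2.221
vertex 1.167 0.473 2.495
vertex 0.475 0.092 2.076
endloop
endfacet
facet normal -0.545 -0.759 0.358
outer loop
vertex 1.222 -0.376 2.221
vertex 0.475 0.092 2.076
vertex 0.799 -0.442 1.437
endloop
endfacet
facet normal 0.054 -0.997 0.055
outer loop
vertex 1.222 -0.376 2.221
vertex 0.799 -0.442 1.437
vertex 1.691 -0.392 1.461
endloop
endfacet
facet normal 0.607 -0.693 0.389
outer loop
vertex 1.222 -0.376 2.221
vertex 1.691 -0.392 1.461
vertex 1.918 0.174 2.114
endloop
endfacet
facet normal 0.537 0.404 0.741
outer loop
vertex 1.167 0.473 2.495
vertex 1.918 0.174 2.114
vertex 1.601 0.982 1.903
endloop
endfacet
facet normal -0.617 0.338 0.711
outer loop
vertex 0.475 0.092 2.076
vertex 1.167 0.473 2.495
vertex 0.709 0.932 1.879
endloop
endfacet
facet normal -0.910 -0.392 -0.134
outer loop
vertex 0.799 -0.442 1.437
vertex 0.475 0.092 2.076
vertex 0.482 0.366 1.226
endloop
endfacet
facet normal 0.060 -0.778 -0.625
outer loop
vertex 1.691 -0.392 1.461
vertex 0.799 -0.442 1.437
vertex 1.233 0.067 0.845
endloop
endfacet
facet normal 0.955 -0.286 -0.084
outer loop
vertex 1.918 0.174 2.114
vertex 1.691 -0.392 1.461
vertex 1.925 0.448 1.264
endloop
endfacet

endsolid


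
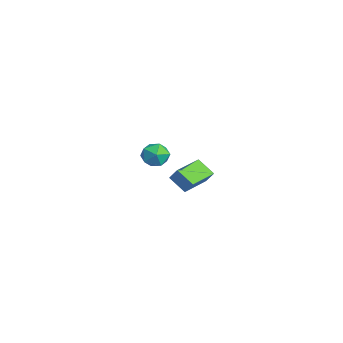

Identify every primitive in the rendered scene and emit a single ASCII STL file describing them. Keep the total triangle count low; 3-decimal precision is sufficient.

solid 
facet normal -0.647 -0.507 0.569
outer loop
vertex 3.657 1.366 -0.223
vertex 2.644 2.655 -0.226
vertex 3.291 1.077 -0.897
endloop
endfacet
facet normal 0.618 -0.786 0.002
outer loop
vertex 4.016 1.645 -1.534
vertex 3.657 1.366 -0.223
vertex 3.291 1.077 -0.897
endloop
endfacet
facet normal -0.647 -0.507 0.569
outer loop
vertex 3.291 1.077 -0.897
vertex 2.644 2.655 -0.226
vertex 2.278 2.366 -0.9
endloop
endfacet
facet normal -0.446 -0.353 -0.822
outer loop
vertex 2.278 2.366 -0.9
vertex 4.016 1.645 -1.534
vertex 3.291 1.077 -0.897
endloop
endfacet
facet normal 0.446 0.353 0.822
outer loop
vertex 3.657 1.366 -0.223
vertex 3.369 3.223 -0.863
vertex 2.644 2.655 -0.226
endloop
endfacet
facet normal 0.618 -0.786 0.002
outer loop
vertex 4.382 1.934 -0.86
vertex 3.657 1.366 -0.223
vertex 4.016 1.645 -1.534
endloop
endfacet
facet normal 0.446 0.353 0.822
outer loop
vertex 4.382 1.934 -0.86
vertex 3.369 3.223 -0.863
vertex 3.657 1.366 -0.223
endloop
endfacet
facet normal -0.618 0.786 -0.002
outer loop
vertex 2.644 2.655 -0.226
vertex 3.369 3.223 -0.863
vertex 2.278 2.366 -0.9
endloop
endfacet
facet normal -0.446 -0.353 -0.822
outer loop
vertex 3.003 2.934 -1.537
vertex 4.016 1.645 -1.534
vertex 2.278 2.366 -0.9
endloop
endfacet
facet normal -0.618 0.786 -0.002
outer loop
vertex 2.278 2.366 -0.9
vertex 3.369 3.223 -0.863
vertex 3.003 2.934 -1.537
endloop
endfacet
facet normal 0.647 0.507 -0.569
outer loop
vertex 3.003 2.934 -1.537
vertex 4.382 1.934 -0.86
vertex 4.016 1.645 -1.534
endloop
endfacet
facet normal 0.647 0.507 -0.569
outer loop
vertex 3.369 3.223 -0.863
vertex 4.382 1.934 -0.86
vertex 3.003 2.934 -1.537
endloop
endfacet
facet normal -0.566 0.383 0.730
outer loop
vertex -3.509 2.572 -2.685
vertex -3.755 1.777 -2.459
vertex -3.054 2.13 -2.1
endloop
endfacet
facet normal -0.000 0.798 0.603
outer loop
vertex -3.509 2.572 -2.685
vertex -3.054 2.13 -2.1
vertex -2.647 2.588 -2.706
endloop
endfacet
facet normal -0.021 0.996 -0.083
outer loop
vertex -3.509 2.572 -2.685
vertex -2.647 2.588 -2.706
vertex -3.095 2.518 -3.439
endloop
endfacet
facet normal -0.600 0.704 -0.380
outer loop
vertex -3.509 2.572 -2.685
vertex -3.095 2.518 -3.439
vertex -3.78 2.017 -3.286
endloop
endfacet
facet normal -0.938 0.325 0.123
outer loop
vertex -3.509 2.572 -2.685
vertex -3.78 2.017 -3.286
vertex -3.755 1.777 -2.459
endloop
endfacet
facet normal 0.588 0.404 0.700
outer loop
vertex -2.647 2.588 -2.706
vertex -3.054 2.13 -2.1
vertex -2.36 1.803 -2.494
endloop
endfacet
facet normal -0.329 -0.267 0.906
outer loop
vertex -3.054 2.13 -2.1
vertex -3.755 1.777 -2.459
vertex -3.045 1.302 -2.341
endloop
endfacet
facet normal -0.930 -0.361 -0.077
outer loop
vertex -3.755 1.777 -2.459
vertex -3.78 2.017 -3.286
vertex -3.493 1.232 -3.074
endloop
endfacet
facet normal -0.384 0.254 -0.888
outer loop
vertex -3.78 2.017 -3.286
vertex -3.095 2.518 -3.439
vertex -3.086 1.69 -3.68
endloop
endfacet
facet normal 0.554 0.726 -0.408
outer loop
vertex -3.095 2.518 -3.439
vertex -2.647 2.588 -2.706
vertex -2.385 2.043 -3.321
endloop
endfacet
facet normal 0.600 -0.704 0.380
outer loop
vertex -2.631 1.248 -3.095
vertex -2.36 1.803 -2.494
vertex -3.045 1.302 -2.341
endloop
endfacet
facet normal 0.021 -0.996 0.083
outer loop
vertex -2.631 1.248 -3.095
vertex -3.045 1.302 -2.341
vertex -3.493 1.232 -3.074
endloop
endfacet
facet normal 0.000 -0.798 -0.603
outer loop
vertex -2.631 1.248 -3.095
vertex -3.493 1.232 -3.074
vertex -3.086 1.69 -3.68
endloop
endfacet
facet normal 0.566 -0.383 -0.730
outer loop
vertex -2.631 1.248 -3.095
vertex -3.086 1.69 -3.68
vertex -2.385 2.043 -3.321
endloop
endfacet
facet normal 0.938 -0.325 -0.123
outer loop
vertex -2.631 1.248 -3.095
vertex -2.385 2.043 -3.321
vertex -2.36 1.803 -2.494
endloop
endfacet
facet normal 0.384 -0.254 0.888
outer loop
vertex -3.045 1.302 -2.341
vertex -2.36 1.803 -2.494
vertex -3.054 2.13 -2.1
endloop
endfacet
facet normal -0.554 -0.726 0.408
outer loop
vertex -3.493 1.232 -3.074
vertex -3.045 1.302 -2.341
vertex -3.755 1.777 -2.459
endloop
endfacet
facet normal -0.588 -0.404 -0.700
outer loop
vertex -3.086 1.69 -3.68
vertex -3.493 1.232 -3.074
vertex -3.78 2.017 -3.286
endloop
endfacet
facet normal 0.329 0.267 -0.906
outer loop
vertex -2.385 2.043 -3.321
vertex -3.086 1.69 -3.68
vertex -3.095 2.518 -3.439
endloop
endfacet
facet normal 0.930 0.361 0.077
outer loop
vertex -2.36 1.803 -2.494
vertex -2.385 2.043 -3.321
vertex -2.647 2.588 -2.706
endloop
endfacet

endsolid


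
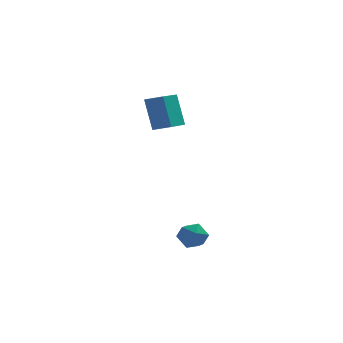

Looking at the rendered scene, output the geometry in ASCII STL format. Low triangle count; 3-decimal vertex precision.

solid 
facet normal -0.631 0.771 -0.082
outer loop
vertex 0.378 -2.617 -2.81
vertex -0.25 -3.097 -2.491
vertex 0.243 -2.638 -1.969
endloop
endfacet
facet normal 0.036 0.999 0.031
outer loop
vertex 0.378 -2.617 -2.81
vertex 0.243 -2.638 -1.969
vertex 1.038 -2.657 -2.273
endloop
endfacet
facet normal 0.447 0.746 -0.494
outer loop
vertex 0.378 -2.617 -2.81
vertex 1.038 -2.657 -2.273
vertex 1.037 -3.127 -2.983
endloop
endfacet
facet normal 0.035 0.361 -0.932
outer loop
vertex 0.378 -2.617 -2.81
vertex 1.037 -3.127 -2.983
vertex 0.242 -3.399 -3.118
endloop
endfacet
facet normal -0.632 0.377 -0.677
outer loop
vertex 0.378 -2.617 -2.81
vertex 0.242 -3.399 -3.118
vertex -0.25 -3.097 -2.491
endloop
endfacet
facet normal 0.264 0.718 0.645
outer loop
vertex 1.038 -2.657 -2.273
vertex 0.243 -2.638 -1.969
vertex 0.818 -3.161 -1.622
endloop
endfacet
facet normal -0.815 0.349 0.463
outer loop
vertex 0.243 -2.638 -1.969
vertex -0.25 -3.097 -2.491
vertex 0.023 -3.433 -1.757
endloop
endfacet
facet normal -0.816 -0.290 -0.500
outer loop
vertex -0.25 -3.097 -2.491
vertex 0.242 -3.399 -3.118
vertex 0.022 -3.903 -2.467
endloop
endfacet
facet normal 0.263 -0.316 -0.912
outer loop
vertex 0.242 -3.399 -3.118
vertex 1.037 -3.127 -2.983
vertex 0.817 -3.922 -2.771
endloop
endfacet
facet normal 0.929 0.307 -0.205
outer loop
vertex 1.037 -3.127 -2.983
vertex 1.038 -2.657 -2.273
vertex 1.31 -3.463 -2.249
endloop
endfacet
facet normal -0.035 -0.361 0.932
outer loop
vertex 0.682 -3.943 -1.93
vertex 0.818 -3.161 -1.622
vertex 0.023 -3.433 -1.757
endloop
endfacet
facet normal -0.447 -0.746 0.494
outer loop
vertex 0.682 -3.943 -1.93
vertex 0.023 -3.433 -1.757
vertex 0.022 -3.903 -2.467
endloop
endfacet
facet normal -0.036 -0.999 -0.031
outer loop
vertex 0.682 -3.943 -1.93
vertex 0.022 -3.903 -2.467
vertex 0.817 -3.922 -2.771
endloop
endfacet
facet normal 0.631 -0.771 0.082
outer loop
vertex 0.682 -3.943 -1.93
vertex 0.817 -3.922 -2.771
vertex 1.31 -3.463 -2.249
endloop
endfacet
facet normal 0.632 -0.377 0.677
outer loop
vertex 0.682 -3.943 -1.93
vertex 1.31 -3.463 -2.249
vertex 0.818 -3.161 -1.622
endloop
endfacet
facet normal -0.263 0.316 0.912
outer loop
vertex 0.023 -3.433 -1.757
vertex 0.818 -3.161 -1.622
vertex 0.243 -2.638 -1.969
endloop
endfacet
facet normal -0.929 -0.307 0.205
outer loop
vertex 0.022 -3.903 -2.467
vertex 0.023 -3.433 -1.757
vertex -0.25 -3.097 -2.491
endloop
endfacet
facet normal -0.264 -0.718 -0.645
outer loop
vertex 0.817 -3.922 -2.771
vertex 0.022 -3.903 -2.467
vertex 0.242 -3.399 -3.118
endloop
endfacet
facet normal 0.815 -0.349 -0.463
outer loop
vertex 1.31 -3.463 -2.249
vertex 0.817 -3.922 -2.771
vertex 1.037 -3.127 -2.983
endloop
endfacet
facet normal 0.816 0.290 0.500
outer loop
vertex 0.818 -3.161 -1.622
vertex 1.31 -3.463 -2.249
vertex 1.038 -2.657 -2.273
endloop
endfacet
facet normal -0.901 0.314 -0.300
outer loop
vertex -1.939 2.242 4.78
vertex -1.281 3.806 4.444
vertex -1.516 1.661 2.903
endloop
endfacet
facet normal -0.380 -0.904 0.194
outer loop
vertex -0.579 1.334 3.216
vertex -1.939 2.242 4.78
vertex -1.516 1.661 2.903
endloop
endfacet
facet normal -0.901 0.314 -0.300
outer loop
vertex -1.516 1.661 2.903
vertex -1.281 3.806 4.444
vertex -0.858 3.225 2.567
endloop
endfacet
facet normal 0.211 -0.289 -0.934
outer loop
vertex -0.858 3.225 2.567
vertex -0.579 1.334 3.216
vertex -1.516 1.661 2.903
endloop
endfacet
facet normal -0.211 0.289 0.934
outer loop
vertex -1.939 2.242 4.78
vertex -0.344 3.479 4.757
vertex -1.281 3.806 4.444
endloop
endfacet
facet normal -0.380 -0.904 0.194
outer loop
vertex -1.002 1.915 5.093
vertex -1.939 2.242 4.78
vertex -0.579 1.334 3.216
endloop
endfacet
facet normal -0.211 0.289 0.934
outer loop
vertex -1.002 1.915 5.093
vertex -0.344 3.479 4.757
vertex -1.939 2.242 4.78
endloop
endfacet
facet normal 0.380 0.904 -0.194
outer loop
vertex -1.281 3.806 4.444
vertex -0.344 3.479 4.757
vertex -0.858 3.225 2.567
endloop
endfacet
facet normal 0.211 -0.289 -0.934
outer loop
vertex 0.079 2.898 2.88
vertex -0.579 1.334 3.216
vertex -0.858 3.225 2.567
endloop
endfacet
facet normal 0.380 0.904 -0.194
outer loop
vertex -0.858 3.225 2.567
vertex -0.344 3.479 4.757
vertex 0.079 2.898 2.88
endloop
endfacet
facet normal 0.901 -0.314 0.300
outer loop
vertex 0.079 2.898 2.88
vertex -1.002 1.915 5.093
vertex -0.579 1.334 3.216
endloop
endfacet
facet normal 0.901 -0.314 0.300
outer loop
vertex -0.344 3.479 4.757
vertex -1.002 1.915 5.093
vertex 0.079 2.898 2.88
endloop
endfacet

endsolid


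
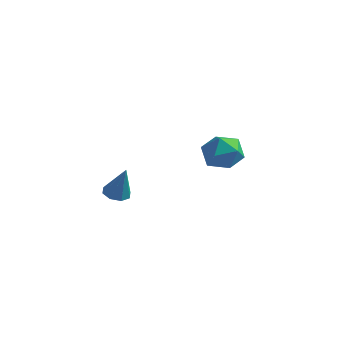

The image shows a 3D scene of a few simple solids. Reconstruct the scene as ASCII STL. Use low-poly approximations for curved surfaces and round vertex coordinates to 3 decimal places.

solid 
facet normal -0.333 0.032 -0.942
outer loop
vertex 0.078 -3.563 -2.34
vertex -0.437 -3.182 -2.145
vertex 0.186 -3.062 -2.361
endloop
endfacet
facet normal 0.978 -0.210 0.006
outer loop
vertex 0.078 -3.563 -2.34
vertex 0.186 -3.062 -2.361
vertex 0.137 -3.238 -0.515
endloop
endfacet
facet normal -0.333 0.032 -0.942
outer loop
vertex 0.186 -3.062 -2.361
vertex -0.437 -3.182 -2.145
vertex -0.072 -2.631 -2.255
endloop
endfacet
facet normal 0.863 0.500 0.071
outer loop
vertex 0.186 -3.062 -2.361
vertex -0.072 -2.631 -2.255
vertex 0.137 -3.238 -0.515
endloop
endfacet
facet normal -0.332 0.032 -0.943
outer loop
vertex -0.072 -2.631 -2.255
vertex -0.437 -3.182 -2.145
vertex -0.544 -2.523 -2.085
endloop
endfacet
facet normal 0.309 0.909 0.280
outer loop
vertex -0.072 -2.631 -2.255
vertex -0.544 -2.523 -2.085
vertex 0.137 -3.238 -0.515
endloop
endfacet
facet normal -0.331 0.032 -0.943
outer loop
vertex -0.544 -2.523 -2.085
vertex -0.437 -3.182 -2.145
vertex -0.953 -2.801 -1.951
endloop
endfacet
facet normal -0.362 0.779 0.512
outer loop
vertex -0.544 -2.523 -2.085
vertex -0.953 -2.801 -1.951
vertex 0.137 -3.238 -0.515
endloop
endfacet
facet normal -0.331 0.031 -0.943
outer loop
vertex -0.953 -2.801 -1.951
vertex -0.437 -3.182 -2.145
vertex -1.06 -3.302 -1.93
endloop
endfacet
facet normal -0.754 0.187 0.629
outer loop
vertex -0.953 -2.801 -1.951
vertex -1.06 -3.302 -1.93
vertex 0.137 -3.238 -0.515
endloop
endfacet
facet normal -0.332 0.034 -0.943
outer loop
vertex -1.06 -3.302 -1.93
vertex -0.437 -3.182 -2.145
vertex -0.803 -3.733 -2.036
endloop
endfacet
facet normal -0.640 -0.521 0.565
outer loop
vertex -1.06 -3.302 -1.93
vertex -0.803 -3.733 -2.036
vertex 0.137 -3.238 -0.515
endloop
endfacet
facet normal -0.332 0.034 -0.943
outer loop
vertex -0.803 -3.733 -2.036
vertex -0.437 -3.182 -2.145
vertex -0.331 -3.841 -2.206
endloop
endfacet
facet normal -0.085 -0.931 0.355
outer loop
vertex -0.803 -3.733 -2.036
vertex -0.331 -3.841 -2.206
vertex 0.137 -3.238 -0.515
endloop
endfacet
facet normal -0.332 0.034 -0.943
outer loop
vertex -0.331 -3.841 -2.206
vertex -0.437 -3.182 -2.145
vertex 0.078 -3.563 -2.34
endloop
endfacet
facet normal 0.585 -0.801 0.124
outer loop
vertex -0.331 -3.841 -2.206
vertex 0.078 -3.563 -2.34
vertex 0.137 -3.238 -0.515
endloop
endfacet
facet normal -0.718 0.696 -0.014
outer loop
vertex 1.269 3.76 -1.776
vertex 0.501 2.964 -1.986
vertex 0.749 3.241 -0.924
endloop
endfacet
facet normal -0.188 0.886 0.425
outer loop
vertex 1.269 3.76 -1.776
vertex 0.749 3.241 -0.924
vertex 1.853 3.448 -0.867
endloop
endfacet
facet normal 0.416 0.908 0.044
outer loop
vertex 1.269 3.76 -1.776
vertex 1.853 3.448 -0.867
vertex 2.288 3.299 -1.894
endloop
endfacet
facet normal 0.259 0.733 -0.630
outer loop
vertex 1.269 3.76 -1.776
vertex 2.288 3.299 -1.894
vertex 1.453 3.0 -2.585
endloop
endfacet
facet normal -0.442 0.602 -0.666
outer loop
vertex 1.269 3.76 -1.776
vertex 1.453 3.0 -2.585
vertex 0.501 2.964 -1.986
endloop
endfacet
facet normal -0.118 0.376 0.919
outer loop
vertex 1.853 3.448 -0.867
vertex 0.749 3.241 -0.924
vertex 1.447 2.46 -0.515
endloop
endfacet
facet normal -0.975 0.069 0.210
outer loop
vertex 0.749 3.241 -0.924
vertex 0.501 2.964 -1.986
vertex 0.612 2.161 -1.206
endloop
endfacet
facet normal -0.528 -0.084 -0.845
outer loop
vertex 0.501 2.964 -1.986
vertex 1.453 3.0 -2.585
vertex 1.047 2.012 -2.233
endloop
endfacet
facet normal 0.605 0.129 -0.786
outer loop
vertex 1.453 3.0 -2.585
vertex 2.288 3.299 -1.894
vertex 2.151 2.219 -2.176
endloop
endfacet
facet normal 0.858 0.414 0.304
outer loop
vertex 2.288 3.299 -1.894
vertex 1.853 3.448 -0.867
vertex 2.399 2.496 -1.114
endloop
endfacet
facet normal -0.259 -0.733 0.630
outer loop
vertex 1.631 1.7 -1.324
vertex 1.447 2.46 -0.515
vertex 0.612 2.161 -1.206
endloop
endfacet
facet normal -0.416 -0.908 -0.044
outer loop
vertex 1.631 1.7 -1.324
vertex 0.612 2.161 -1.206
vertex 1.047 2.012 -2.233
endloop
endfacet
facet normal 0.188 -0.886 -0.425
outer loop
vertex 1.631 1.7 -1.324
vertex 1.047 2.012 -2.233
vertex 2.151 2.219 -2.176
endloop
endfacet
facet normal 0.718 -0.696 0.014
outer loop
vertex 1.631 1.7 -1.324
vertex 2.151 2.219 -2.176
vertex 2.399 2.496 -1.114
endloop
endfacet
facet normal 0.442 -0.602 0.666
outer loop
vertex 1.631 1.7 -1.324
vertex 2.399 2.496 -1.114
vertex 1.447 2.46 -0.515
endloop
endfacet
facet normal -0.605 -0.129 0.786
outer loop
vertex 0.612 2.161 -1.206
vertex 1.447 2.46 -0.515
vertex 0.749 3.241 -0.924
endloop
endfacet
facet normal -0.858 -0.414 -0.304
outer loop
vertex 1.047 2.012 -2.233
vertex 0.612 2.161 -1.206
vertex 0.501 2.964 -1.986
endloop
endfacet
facet normal 0.118 -0.376 -0.919
outer loop
vertex 2.151 2.219 -2.176
vertex 1.047 2.012 -2.233
vertex 1.453 3.0 -2.585
endloop
endfacet
facet normal 0.975 -0.069 -0.210
outer loop
vertex 2.399 2.496 -1.114
vertex 2.151 2.219 -2.176
vertex 2.288 3.299 -1.894
endloop
endfacet
facet normal 0.528 0.084 0.845
outer loop
vertex 1.447 2.46 -0.515
vertex 2.399 2.496 -1.114
vertex 1.853 3.448 -0.867
endloop
endfacet

endsolid


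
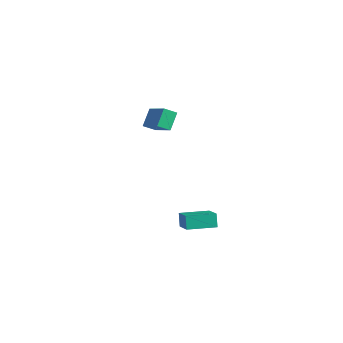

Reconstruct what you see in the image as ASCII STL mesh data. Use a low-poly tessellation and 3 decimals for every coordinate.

solid 
facet normal -0.856 0.324 -0.402
outer loop
vertex 2.721 -2.536 -0.795
vertex 3.357 -0.95 -0.873
vertex 3.047 -2.708 -1.627
endloop
endfacet
facet normal -0.372 -0.927 0.046
outer loop
vertex 4.323 -3.19 -1.027
vertex 2.721 -2.536 -0.795
vertex 3.047 -2.708 -1.627
endloop
endfacet
facet normal -0.856 0.324 -0.402
outer loop
vertex 3.047 -2.708 -1.627
vertex 3.357 -0.95 -0.873
vertex 3.683 -1.122 -1.705
endloop
endfacet
facet normal 0.359 -0.189 -0.914
outer loop
vertex 3.683 -1.122 -1.705
vertex 4.323 -3.19 -1.027
vertex 3.047 -2.708 -1.627
endloop
endfacet
facet normal -0.359 0.189 0.914
outer loop
vertex 2.721 -2.536 -0.795
vertex 4.633 -1.432 -0.273
vertex 3.357 -0.95 -0.873
endloop
endfacet
facet normal -0.372 -0.927 0.046
outer loop
vertex 3.997 -3.018 -0.195
vertex 2.721 -2.536 -0.795
vertex 4.323 -3.19 -1.027
endloop
endfacet
facet normal -0.359 0.189 0.914
outer loop
vertex 3.997 -3.018 -0.195
vertex 4.633 -1.432 -0.273
vertex 2.721 -2.536 -0.795
endloop
endfacet
facet normal 0.372 0.927 -0.046
outer loop
vertex 3.357 -0.95 -0.873
vertex 4.633 -1.432 -0.273
vertex 3.683 -1.122 -1.705
endloop
endfacet
facet normal 0.359 -0.189 -0.914
outer loop
vertex 4.959 -1.604 -1.105
vertex 4.323 -3.19 -1.027
vertex 3.683 -1.122 -1.705
endloop
endfacet
facet normal 0.372 0.927 -0.046
outer loop
vertex 3.683 -1.122 -1.705
vertex 4.633 -1.432 -0.273
vertex 4.959 -1.604 -1.105
endloop
endfacet
facet normal 0.856 -0.324 0.402
outer loop
vertex 4.959 -1.604 -1.105
vertex 3.997 -3.018 -0.195
vertex 4.323 -3.19 -1.027
endloop
endfacet
facet normal 0.856 -0.324 0.402
outer loop
vertex 4.633 -1.432 -0.273
vertex 3.997 -3.018 -0.195
vertex 4.959 -1.604 -1.105
endloop
endfacet
facet normal -0.905 0.060 -0.421
outer loop
vertex -4.336 0.527 3.273
vertex -4.078 1.248 2.82
vertex -3.926 -0.243 2.282
endloop
endfacet
facet normal -0.291 -0.810 0.509
outer loop
vertex -2.342 -0.348 3.02
vertex -4.336 0.527 3.273
vertex -3.926 -0.243 2.282
endloop
endfacet
facet normal -0.905 0.060 -0.422
outer loop
vertex -3.926 -0.243 2.282
vertex -4.078 1.248 2.82
vertex -3.667 0.478 1.829
endloop
endfacet
facet normal 0.311 -0.583 -0.750
outer loop
vertex -3.667 0.478 1.829
vertex -2.342 -0.348 3.02
vertex -3.926 -0.243 2.282
endloop
endfacet
facet normal -0.311 0.583 0.751
outer loop
vertex -4.336 0.527 3.273
vertex -2.494 1.143 3.558
vertex -4.078 1.248 2.82
endloop
endfacet
facet normal -0.291 -0.810 0.509
outer loop
vertex -2.753 0.422 4.011
vertex -4.336 0.527 3.273
vertex -2.342 -0.348 3.02
endloop
endfacet
facet normal -0.311 0.583 0.750
outer loop
vertex -2.753 0.422 4.011
vertex -2.494 1.143 3.558
vertex -4.336 0.527 3.273
endloop
endfacet
facet normal 0.291 0.810 -0.509
outer loop
vertex -4.078 1.248 2.82
vertex -2.494 1.143 3.558
vertex -3.667 0.478 1.829
endloop
endfacet
facet normal 0.311 -0.583 -0.751
outer loop
vertex -2.084 0.373 2.567
vertex -2.342 -0.348 3.02
vertex -3.667 0.478 1.829
endloop
endfacet
facet normal 0.291 0.810 -0.509
outer loop
vertex -3.667 0.478 1.829
vertex -2.494 1.143 3.558
vertex -2.084 0.373 2.567
endloop
endfacet
facet normal 0.905 -0.059 0.421
outer loop
vertex -2.084 0.373 2.567
vertex -2.753 0.422 4.011
vertex -2.342 -0.348 3.02
endloop
endfacet
facet normal 0.905 -0.060 0.421
outer loop
vertex -2.494 1.143 3.558
vertex -2.753 0.422 4.011
vertex -2.084 0.373 2.567
endloop
endfacet

endsolid


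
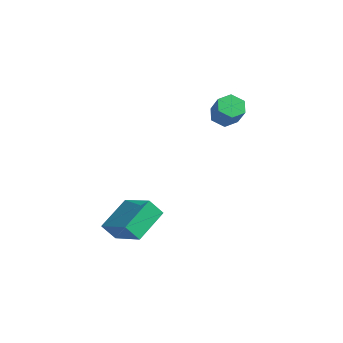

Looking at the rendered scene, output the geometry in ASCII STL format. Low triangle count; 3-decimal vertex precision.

solid 
facet normal -0.553 0.218 -0.804
outer loop
vertex 2.947 3.329 2.681
vertex 2.596 3.666 3.014
vertex 3.07 3.902 2.752
endloop
endfacet
facet normal 0.806 -0.101 -0.584
outer loop
vertex 2.947 3.329 2.681
vertex 3.07 3.902 2.752
vertex 3.535 3.097 3.532
endloop
endfacet
facet normal 0.807 -0.099 -0.583
outer loop
vertex 3.535 3.097 3.532
vertex 3.07 3.902 2.752
vertex 3.657 3.67 3.604
endloop
endfacet
facet normal 0.554 -0.219 0.803
outer loop
vertex 3.535 3.097 3.532
vertex 3.657 3.67 3.604
vertex 3.184 3.434 3.866
endloop
endfacet
facet normal -0.553 0.220 -0.803
outer loop
vertex 3.07 3.902 2.752
vertex 2.596 3.666 3.014
vertex 2.719 4.239 3.086
endloop
endfacet
facet normal 0.583 0.791 -0.186
outer loop
vertex 3.07 3.902 2.752
vertex 2.719 4.239 3.086
vertex 3.657 3.67 3.604
endloop
endfacet
facet normal 0.583 0.791 -0.186
outer loop
vertex 3.657 3.67 3.604
vertex 2.719 4.239 3.086
vertex 3.306 4.007 3.937
endloop
endfacet
facet normal 0.554 -0.217 0.804
outer loop
vertex 3.657 3.67 3.604
vertex 3.306 4.007 3.937
vertex 3.184 3.434 3.866
endloop
endfacet
facet normal -0.553 0.220 -0.803
outer loop
vertex 2.719 4.239 3.086
vertex 2.596 3.666 3.014
vertex 2.245 4.003 3.348
endloop
endfacet
facet normal -0.224 0.890 0.397
outer loop
vertex 2.719 4.239 3.086
vertex 2.245 4.003 3.348
vertex 3.306 4.007 3.937
endloop
endfacet
facet normal -0.224 0.890 0.397
outer loop
vertex 3.306 4.007 3.937
vertex 2.245 4.003 3.348
vertex 2.833 3.771 4.199
endloop
endfacet
facet normal 0.554 -0.217 0.804
outer loop
vertex 3.306 4.007 3.937
vertex 2.833 3.771 4.199
vertex 3.184 3.434 3.866
endloop
endfacet
facet normal -0.554 0.219 -0.803
outer loop
vertex 2.245 4.003 3.348
vertex 2.596 3.666 3.014
vertex 2.123 3.43 3.276
endloop
endfacet
facet normal -0.806 0.098 0.584
outer loop
vertex 2.245 4.003 3.348
vertex 2.123 3.43 3.276
vertex 2.833 3.771 4.199
endloop
endfacet
facet normal -0.806 0.101 0.583
outer loop
vertex 2.833 3.771 4.199
vertex 2.123 3.43 3.276
vertex 2.71 3.198 4.128
endloop
endfacet
facet normal 0.553 -0.218 0.804
outer loop
vertex 2.833 3.771 4.199
vertex 2.71 3.198 4.128
vertex 3.184 3.434 3.866
endloop
endfacet
facet normal -0.554 0.217 -0.804
outer loop
vertex 2.123 3.43 3.276
vertex 2.596 3.666 3.014
vertex 2.474 3.093 2.943
endloop
endfacet
facet normal -0.583 -0.791 0.186
outer loop
vertex 2.123 3.43 3.276
vertex 2.474 3.093 2.943
vertex 2.71 3.198 4.128
endloop
endfacet
facet normal -0.583 -0.791 0.186
outer loop
vertex 2.71 3.198 4.128
vertex 2.474 3.093 2.943
vertex 3.061 2.861 3.794
endloop
endfacet
facet normal 0.553 -0.220 0.803
outer loop
vertex 2.71 3.198 4.128
vertex 3.061 2.861 3.794
vertex 3.184 3.434 3.866
endloop
endfacet
facet normal -0.554 0.217 -0.804
outer loop
vertex 2.474 3.093 2.943
vertex 2.596 3.666 3.014
vertex 2.947 3.329 2.681
endloop
endfacet
facet normal 0.224 -0.890 -0.397
outer loop
vertex 2.474 3.093 2.943
vertex 2.947 3.329 2.681
vertex 3.061 2.861 3.794
endloop
endfacet
facet normal 0.224 -0.890 -0.397
outer loop
vertex 3.061 2.861 3.794
vertex 2.947 3.329 2.681
vertex 3.535 3.097 3.532
endloop
endfacet
facet normal 0.553 -0.220 0.803
outer loop
vertex 3.061 2.861 3.794
vertex 3.535 3.097 3.532
vertex 3.184 3.434 3.866
endloop
endfacet
facet normal -0.434 -0.431 0.791
outer loop
vertex 3.085 -1.917 -0.243
vertex 2.883 -0.524 0.405
vertex 1.677 -1.794 -0.948
endloop
endfacet
facet normal 0.131 -0.899 -0.418
outer loop
vertex 2.037 -1.436 -1.605
vertex 3.085 -1.917 -0.243
vertex 1.677 -1.794 -0.948
endloop
endfacet
facet normal -0.434 -0.431 0.791
outer loop
vertex 1.677 -1.794 -0.948
vertex 2.883 -0.524 0.405
vertex 1.475 -0.4 -0.3
endloop
endfacet
facet normal -0.892 0.078 -0.446
outer loop
vertex 1.475 -0.4 -0.3
vertex 2.037 -1.436 -1.605
vertex 1.677 -1.794 -0.948
endloop
endfacet
facet normal 0.892 -0.078 0.446
outer loop
vertex 3.085 -1.917 -0.243
vertex 3.243 -0.166 -0.252
vertex 2.883 -0.524 0.405
endloop
endfacet
facet normal 0.130 -0.899 -0.418
outer loop
vertex 3.445 -1.56 -0.9
vertex 3.085 -1.917 -0.243
vertex 2.037 -1.436 -1.605
endloop
endfacet
facet normal 0.892 -0.078 0.446
outer loop
vertex 3.445 -1.56 -0.9
vertex 3.243 -0.166 -0.252
vertex 3.085 -1.917 -0.243
endloop
endfacet
facet normal -0.130 0.899 0.418
outer loop
vertex 2.883 -0.524 0.405
vertex 3.243 -0.166 -0.252
vertex 1.475 -0.4 -0.3
endloop
endfacet
facet normal -0.892 0.078 -0.446
outer loop
vertex 1.835 -0.043 -0.957
vertex 2.037 -1.436 -1.605
vertex 1.475 -0.4 -0.3
endloop
endfacet
facet normal -0.130 0.899 0.417
outer loop
vertex 1.475 -0.4 -0.3
vertex 3.243 -0.166 -0.252
vertex 1.835 -0.043 -0.957
endloop
endfacet
facet normal 0.434 0.431 -0.791
outer loop
vertex 1.835 -0.043 -0.957
vertex 3.445 -1.56 -0.9
vertex 2.037 -1.436 -1.605
endloop
endfacet
facet normal 0.434 0.431 -0.791
outer loop
vertex 3.243 -0.166 -0.252
vertex 3.445 -1.56 -0.9
vertex 1.835 -0.043 -0.957
endloop
endfacet

endsolid


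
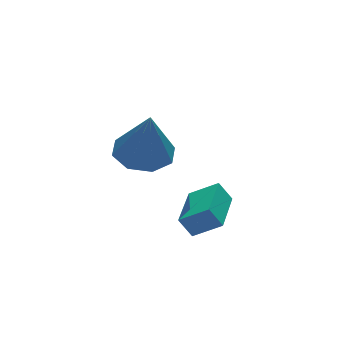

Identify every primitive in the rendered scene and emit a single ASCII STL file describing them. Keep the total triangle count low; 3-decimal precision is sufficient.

solid 
facet normal -0.663 0.511 -0.547
outer loop
vertex 1.019 -3.848 1.946
vertex 2.152 -2.437 1.89
vertex 1.352 -4.141 1.268
endloop
endfacet
facet normal -0.625 -0.780 0.030
outer loop
vertex 2.108 -4.723 1.89
vertex 1.019 -3.848 1.946
vertex 1.352 -4.141 1.268
endloop
endfacet
facet normal -0.664 0.511 -0.546
outer loop
vertex 1.352 -4.141 1.268
vertex 2.152 -2.437 1.89
vertex 2.484 -2.73 1.212
endloop
endfacet
facet normal 0.410 -0.362 -0.837
outer loop
vertex 2.484 -2.73 1.212
vertex 2.108 -4.723 1.89
vertex 1.352 -4.141 1.268
endloop
endfacet
facet normal -0.410 0.362 0.837
outer loop
vertex 1.019 -3.848 1.946
vertex 2.908 -3.019 2.512
vertex 2.152 -2.437 1.89
endloop
endfacet
facet normal -0.625 -0.780 0.031
outer loop
vertex 1.776 -4.43 2.568
vertex 1.019 -3.848 1.946
vertex 2.108 -4.723 1.89
endloop
endfacet
facet normal -0.410 0.362 0.837
outer loop
vertex 1.776 -4.43 2.568
vertex 2.908 -3.019 2.512
vertex 1.019 -3.848 1.946
endloop
endfacet
facet normal 0.625 0.780 -0.031
outer loop
vertex 2.152 -2.437 1.89
vertex 2.908 -3.019 2.512
vertex 2.484 -2.73 1.212
endloop
endfacet
facet normal 0.410 -0.362 -0.837
outer loop
vertex 3.241 -3.312 1.834
vertex 2.108 -4.723 1.89
vertex 2.484 -2.73 1.212
endloop
endfacet
facet normal 0.625 0.780 -0.030
outer loop
vertex 2.484 -2.73 1.212
vertex 2.908 -3.019 2.512
vertex 3.241 -3.312 1.834
endloop
endfacet
facet normal 0.664 -0.511 0.546
outer loop
vertex 3.241 -3.312 1.834
vertex 1.776 -4.43 2.568
vertex 2.108 -4.723 1.89
endloop
endfacet
facet normal 0.664 -0.511 0.547
outer loop
vertex 2.908 -3.019 2.512
vertex 1.776 -4.43 2.568
vertex 3.241 -3.312 1.834
endloop
endfacet
facet normal 0.018 0.277 -0.961
outer loop
vertex 2.177 -1.255 2.609
vertex 1.578 -0.412 2.841
vertex 2.62 -0.604 2.805
endloop
endfacet
facet normal 0.750 -0.596 0.285
outer loop
vertex 2.177 -1.255 2.609
vertex 2.62 -0.604 2.805
vertex 1.542 -0.988 4.839
endloop
endfacet
facet normal 0.018 0.277 -0.961
outer loop
vertex 2.62 -0.604 2.805
vertex 1.578 -0.412 2.841
vertex 2.453 0.16 3.022
endloop
endfacet
facet normal 0.878 0.057 0.476
outer loop
vertex 2.62 -0.604 2.805
vertex 2.453 0.16 3.022
vertex 1.542 -0.988 4.839
endloop
endfacet
facet normal 0.018 0.277 -0.961
outer loop
vertex 2.453 0.16 3.022
vertex 1.578 -0.412 2.841
vertex 1.773 0.589 3.133
endloop
endfacet
facet normal 0.486 0.608 0.628
outer loop
vertex 2.453 0.16 3.022
vertex 1.773 0.589 3.133
vertex 1.542 -0.988 4.839
endloop
endfacet
facet normal 0.018 0.277 -0.961
outer loop
vertex 1.773 0.589 3.133
vertex 1.578 -0.412 2.841
vertex 0.979 0.431 3.073
endloop
endfacet
facet normal -0.195 0.733 0.651
outer loop
vertex 1.773 0.589 3.133
vertex 0.979 0.431 3.073
vertex 1.542 -0.988 4.839
endloop
endfacet
facet normal 0.018 0.277 -0.961
outer loop
vertex 0.979 0.431 3.073
vertex 1.578 -0.412 2.841
vertex 0.537 -0.219 2.877
endloop
endfacet
facet normal -0.766 0.360 0.533
outer loop
vertex 0.979 0.431 3.073
vertex 0.537 -0.219 2.877
vertex 1.542 -0.988 4.839
endloop
endfacet
facet normal 0.018 0.277 -0.961
outer loop
vertex 0.537 -0.219 2.877
vertex 1.578 -0.412 2.841
vertex 0.704 -0.983 2.66
endloop
endfacet
facet normal -0.893 -0.292 0.343
outer loop
vertex 0.537 -0.219 2.877
vertex 0.704 -0.983 2.66
vertex 1.542 -0.988 4.839
endloop
endfacet
facet normal 0.018 0.277 -0.961
outer loop
vertex 0.704 -0.983 2.66
vertex 1.578 -0.412 2.841
vertex 1.384 -1.412 2.549
endloop
endfacet
facet normal -0.501 -0.844 0.191
outer loop
vertex 0.704 -0.983 2.66
vertex 1.384 -1.412 2.549
vertex 1.542 -0.988 4.839
endloop
endfacet
facet normal 0.018 0.277 -0.961
outer loop
vertex 1.384 -1.412 2.549
vertex 1.578 -0.412 2.841
vertex 2.177 -1.255 2.609
endloop
endfacet
facet normal 0.179 -0.969 0.167
outer loop
vertex 1.384 -1.412 2.549
vertex 2.177 -1.255 2.609
vertex 1.542 -0.988 4.839
endloop
endfacet

endsolid
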